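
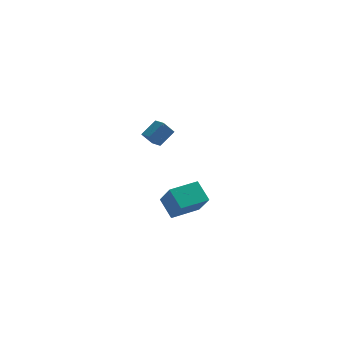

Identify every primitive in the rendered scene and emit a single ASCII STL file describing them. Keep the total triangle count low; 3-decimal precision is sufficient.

solid 
facet normal -0.433 0.660 0.614
outer loop
vertex -0.093 -1.214 -2.829
vertex 1.5 -0.239 -2.754
vertex -0.646 -0.198 -4.311
endloop
endfacet
facet normal -0.852 -0.522 -0.040
outer loop
vertex -0.0 -1.181 -5.226
vertex -0.093 -1.214 -2.829
vertex -0.646 -0.198 -4.311
endloop
endfacet
facet normal -0.433 0.660 0.614
outer loop
vertex -0.646 -0.198 -4.311
vertex 1.5 -0.239 -2.754
vertex 0.948 0.778 -4.236
endloop
endfacet
facet normal -0.294 0.541 -0.788
outer loop
vertex 0.948 0.778 -4.236
vertex -0.0 -1.181 -5.226
vertex -0.646 -0.198 -4.311
endloop
endfacet
facet normal 0.294 -0.541 0.788
outer loop
vertex -0.093 -1.214 -2.829
vertex 2.146 -1.222 -3.669
vertex 1.5 -0.239 -2.754
endloop
endfacet
facet normal -0.852 -0.521 -0.040
outer loop
vertex 0.552 -2.198 -3.744
vertex -0.093 -1.214 -2.829
vertex -0.0 -1.181 -5.226
endloop
endfacet
facet normal 0.294 -0.540 0.788
outer loop
vertex 0.552 -2.198 -3.744
vertex 2.146 -1.222 -3.669
vertex -0.093 -1.214 -2.829
endloop
endfacet
facet normal 0.852 0.522 0.041
outer loop
vertex 1.5 -0.239 -2.754
vertex 2.146 -1.222 -3.669
vertex 0.948 0.778 -4.236
endloop
endfacet
facet normal -0.294 0.541 -0.788
outer loop
vertex 1.593 -0.206 -5.151
vertex -0.0 -1.181 -5.226
vertex 0.948 0.778 -4.236
endloop
endfacet
facet normal 0.852 0.522 0.040
outer loop
vertex 0.948 0.778 -4.236
vertex 2.146 -1.222 -3.669
vertex 1.593 -0.206 -5.151
endloop
endfacet
facet normal 0.433 -0.660 -0.614
outer loop
vertex 1.593 -0.206 -5.151
vertex 0.552 -2.198 -3.744
vertex -0.0 -1.181 -5.226
endloop
endfacet
facet normal 0.433 -0.660 -0.614
outer loop
vertex 2.146 -1.222 -3.669
vertex 0.552 -2.198 -3.744
vertex 1.593 -0.206 -5.151
endloop
endfacet
facet normal -0.510 0.820 -0.259
outer loop
vertex -0.844 -3.025 3.877
vertex -0.267 -2.906 3.119
vertex -1.601 -3.712 3.193
endloop
endfacet
facet normal -0.601 -0.124 0.790
outer loop
vertex -1.153 -4.434 3.421
vertex -0.844 -3.025 3.877
vertex -1.601 -3.712 3.193
endloop
endfacet
facet normal -0.510 0.820 -0.259
outer loop
vertex -1.601 -3.712 3.193
vertex -0.267 -2.906 3.119
vertex -1.024 -3.593 2.435
endloop
endfacet
facet normal -0.616 -0.558 -0.556
outer loop
vertex -1.024 -3.593 2.435
vertex -1.153 -4.434 3.421
vertex -1.601 -3.712 3.193
endloop
endfacet
facet normal 0.616 0.558 0.556
outer loop
vertex -0.844 -3.025 3.877
vertex 0.181 -3.628 3.347
vertex -0.267 -2.906 3.119
endloop
endfacet
facet normal -0.601 -0.124 0.790
outer loop
vertex -0.396 -3.747 4.105
vertex -0.844 -3.025 3.877
vertex -1.153 -4.434 3.421
endloop
endfacet
facet normal 0.616 0.558 0.556
outer loop
vertex -0.396 -3.747 4.105
vertex 0.181 -3.628 3.347
vertex -0.844 -3.025 3.877
endloop
endfacet
facet normal 0.601 0.124 -0.790
outer loop
vertex -0.267 -2.906 3.119
vertex 0.181 -3.628 3.347
vertex -1.024 -3.593 2.435
endloop
endfacet
facet normal -0.616 -0.558 -0.556
outer loop
vertex -0.576 -4.315 2.663
vertex -1.153 -4.434 3.421
vertex -1.024 -3.593 2.435
endloop
endfacet
facet normal 0.601 0.124 -0.790
outer loop
vertex -1.024 -3.593 2.435
vertex 0.181 -3.628 3.347
vertex -0.576 -4.315 2.663
endloop
endfacet
facet normal 0.510 -0.820 0.259
outer loop
vertex -0.576 -4.315 2.663
vertex -0.396 -3.747 4.105
vertex -1.153 -4.434 3.421
endloop
endfacet
facet normal 0.510 -0.820 0.259
outer loop
vertex 0.181 -3.628 3.347
vertex -0.396 -3.747 4.105
vertex -0.576 -4.315 2.663
endloop
endfacet

endsolid


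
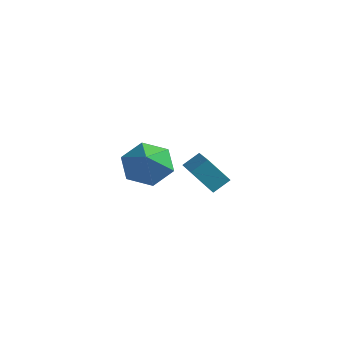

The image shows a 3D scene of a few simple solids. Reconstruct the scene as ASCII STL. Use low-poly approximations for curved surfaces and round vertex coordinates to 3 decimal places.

solid 
facet normal -0.566 0.716 -0.408
outer loop
vertex 1.254 1.251 3.162
vertex 1.635 1.814 3.621
vertex 2.092 1.408 2.275
endloop
endfacet
facet normal -0.464 -0.686 -0.560
outer loop
vertex 3.265 -0.074 3.119
vertex 1.254 1.251 3.162
vertex 2.092 1.408 2.275
endloop
endfacet
facet normal -0.567 0.715 -0.408
outer loop
vertex 2.092 1.408 2.275
vertex 1.635 1.814 3.621
vertex 2.472 1.971 2.734
endloop
endfacet
facet normal 0.681 0.128 -0.721
outer loop
vertex 2.472 1.971 2.734
vertex 3.265 -0.074 3.119
vertex 2.092 1.408 2.275
endloop
endfacet
facet normal -0.681 -0.128 0.722
outer loop
vertex 1.254 1.251 3.162
vertex 2.808 0.332 4.465
vertex 1.635 1.814 3.621
endloop
endfacet
facet normal -0.464 -0.686 -0.560
outer loop
vertex 2.428 -0.231 4.006
vertex 1.254 1.251 3.162
vertex 3.265 -0.074 3.119
endloop
endfacet
facet normal -0.681 -0.129 0.721
outer loop
vertex 2.428 -0.231 4.006
vertex 2.808 0.332 4.465
vertex 1.254 1.251 3.162
endloop
endfacet
facet normal 0.464 0.686 0.560
outer loop
vertex 1.635 1.814 3.621
vertex 2.808 0.332 4.465
vertex 2.472 1.971 2.734
endloop
endfacet
facet normal 0.680 0.128 -0.722
outer loop
vertex 3.646 0.489 3.578
vertex 3.265 -0.074 3.119
vertex 2.472 1.971 2.734
endloop
endfacet
facet normal 0.464 0.686 0.560
outer loop
vertex 2.472 1.971 2.734
vertex 2.808 0.332 4.465
vertex 3.646 0.489 3.578
endloop
endfacet
facet normal 0.567 -0.716 0.408
outer loop
vertex 3.646 0.489 3.578
vertex 2.428 -0.231 4.006
vertex 3.265 -0.074 3.119
endloop
endfacet
facet normal 0.567 -0.716 0.409
outer loop
vertex 2.808 0.332 4.465
vertex 2.428 -0.231 4.006
vertex 3.646 0.489 3.578
endloop
endfacet
facet normal -0.341 0.625 -0.702
outer loop
vertex -0.564 3.773 0.823
vertex -1.577 3.475 1.05
vertex -1.128 4.307 1.573
endloop
endfacet
facet normal 0.849 0.224 0.479
outer loop
vertex -0.564 3.773 0.823
vertex -1.128 4.307 1.573
vertex -1.003 2.425 2.23
endloop
endfacet
facet normal -0.342 0.625 -0.701
outer loop
vertex -1.128 4.307 1.573
vertex -1.577 3.475 1.05
vertex -2.141 4.009 1.801
endloop
endfacet
facet normal 0.112 0.334 0.936
outer loop
vertex -1.128 4.307 1.573
vertex -2.141 4.009 1.801
vertex -1.003 2.425 2.23
endloop
endfacet
facet normal -0.342 0.625 -0.701
outer loop
vertex -2.141 4.009 1.801
vertex -1.577 3.475 1.05
vertex -2.59 3.177 1.278
endloop
endfacet
facet normal -0.571 -0.194 0.798
outer loop
vertex -2.141 4.009 1.801
vertex -2.59 3.177 1.278
vertex -1.003 2.425 2.23
endloop
endfacet
facet normal -0.342 0.625 -0.702
outer loop
vertex -2.59 3.177 1.278
vertex -1.577 3.475 1.05
vertex -2.025 2.643 0.528
endloop
endfacet
facet normal -0.516 -0.832 0.203
outer loop
vertex -2.59 3.177 1.278
vertex -2.025 2.643 0.528
vertex -1.003 2.425 2.23
endloop
endfacet
facet normal -0.342 0.625 -0.702
outer loop
vertex -2.025 2.643 0.528
vertex -1.577 3.475 1.05
vertex -1.012 2.941 0.3
endloop
endfacet
facet normal 0.220 -0.942 -0.253
outer loop
vertex -2.025 2.643 0.528
vertex -1.012 2.941 0.3
vertex -1.003 2.425 2.23
endloop
endfacet
facet normal -0.341 0.625 -0.702
outer loop
vertex -1.012 2.941 0.3
vertex -1.577 3.475 1.05
vertex -0.564 3.773 0.823
endloop
endfacet
facet normal 0.903 -0.414 -0.115
outer loop
vertex -1.012 2.941 0.3
vertex -0.564 3.773 0.823
vertex -1.003 2.425 2.23
endloop
endfacet

endsolid


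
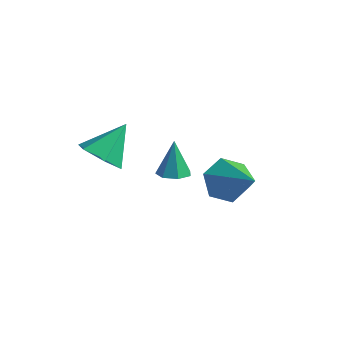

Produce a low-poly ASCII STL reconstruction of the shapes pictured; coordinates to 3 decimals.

solid 
facet normal 0.158 -0.255 -0.954
outer loop
vertex -2.084 1.62 -1.532
vertex -2.426 1.041 -1.434
vertex -2.665 1.645 -1.635
endloop
endfacet
facet normal 0.021 0.992 0.121
outer loop
vertex -2.084 1.62 -1.532
vertex -2.665 1.645 -1.635
vertex -2.674 1.439 0.054
endloop
endfacet
facet normal 0.160 -0.254 -0.954
outer loop
vertex -2.665 1.645 -1.635
vertex -2.426 1.041 -1.434
vertex -3.065 1.214 -1.587
endloop
endfacet
facet normal -0.726 0.683 0.079
outer loop
vertex -2.665 1.645 -1.635
vertex -3.065 1.214 -1.587
vertex -2.674 1.439 0.054
endloop
endfacet
facet normal 0.159 -0.256 -0.953
outer loop
vertex -3.065 1.214 -1.587
vertex -2.426 1.041 -1.434
vertex -2.985 0.653 -1.423
endloop
endfacet
facet normal -0.968 -0.068 0.240
outer loop
vertex -3.065 1.214 -1.587
vertex -2.985 0.653 -1.423
vertex -2.674 1.439 0.054
endloop
endfacet
facet normal 0.159 -0.256 -0.953
outer loop
vertex -2.985 0.653 -1.423
vertex -2.426 1.041 -1.434
vertex -2.483 0.384 -1.267
endloop
endfacet
facet normal -0.525 -0.700 0.483
outer loop
vertex -2.985 0.653 -1.423
vertex -2.483 0.384 -1.267
vertex -2.674 1.439 0.054
endloop
endfacet
facet normal 0.159 -0.256 -0.954
outer loop
vertex -2.483 0.384 -1.267
vertex -2.426 1.041 -1.434
vertex -1.939 0.609 -1.237
endloop
endfacet
facet normal 0.269 -0.733 0.625
outer loop
vertex -2.483 0.384 -1.267
vertex -1.939 0.609 -1.237
vertex -2.674 1.439 0.054
endloop
endfacet
facet normal 0.159 -0.256 -0.954
outer loop
vertex -1.939 0.609 -1.237
vertex -2.426 1.041 -1.434
vertex -1.761 1.16 -1.355
endloop
endfacet
facet normal 0.817 -0.144 0.558
outer loop
vertex -1.939 0.609 -1.237
vertex -1.761 1.16 -1.355
vertex -2.674 1.439 0.054
endloop
endfacet
facet normal 0.159 -0.255 -0.954
outer loop
vertex -1.761 1.16 -1.355
vertex -2.426 1.041 -1.434
vertex -2.084 1.62 -1.532
endloop
endfacet
facet normal 0.706 0.624 0.334
outer loop
vertex -1.761 1.16 -1.355
vertex -2.084 1.62 -1.532
vertex -2.674 1.439 0.054
endloop
endfacet
facet normal -0.188 -0.702 -0.687
outer loop
vertex -2.803 -2.704 1.559
vertex -3.45 -2.127 1.146
vertex -2.533 -2.098 0.865
endloop
endfacet
facet normal 0.928 0.013 0.372
outer loop
vertex -2.803 -2.704 1.559
vertex -2.533 -2.098 0.865
vertex -3.13 -0.933 2.314
endloop
endfacet
facet normal -0.188 -0.702 -0.687
outer loop
vertex -2.533 -2.098 0.865
vertex -3.45 -2.127 1.146
vertex -3.18 -1.521 0.453
endloop
endfacet
facet normal 0.724 0.651 -0.225
outer loop
vertex -2.533 -2.098 0.865
vertex -3.18 -1.521 0.453
vertex -3.13 -0.933 2.314
endloop
endfacet
facet normal -0.188 -0.702 -0.687
outer loop
vertex -3.18 -1.521 0.453
vertex -3.45 -2.127 1.146
vertex -4.097 -1.55 0.734
endloop
endfacet
facet normal -0.121 0.947 -0.296
outer loop
vertex -3.18 -1.521 0.453
vertex -4.097 -1.55 0.734
vertex -3.13 -0.933 2.314
endloop
endfacet
facet normal -0.189 -0.702 -0.687
outer loop
vertex -4.097 -1.55 0.734
vertex -3.45 -2.127 1.146
vertex -4.367 -2.156 1.428
endloop
endfacet
facet normal -0.763 0.604 0.231
outer loop
vertex -4.097 -1.55 0.734
vertex -4.367 -2.156 1.428
vertex -3.13 -0.933 2.314
endloop
endfacet
facet normal -0.189 -0.702 -0.687
outer loop
vertex -4.367 -2.156 1.428
vertex -3.45 -2.127 1.146
vertex -3.72 -2.733 1.84
endloop
endfacet
facet normal -0.559 -0.035 0.829
outer loop
vertex -4.367 -2.156 1.428
vertex -3.72 -2.733 1.84
vertex -3.13 -0.933 2.314
endloop
endfacet
facet normal -0.188 -0.702 -0.687
outer loop
vertex -3.72 -2.733 1.84
vertex -3.45 -2.127 1.146
vertex -2.803 -2.704 1.559
endloop
endfacet
facet normal 0.286 -0.331 0.899
outer loop
vertex -3.72 -2.733 1.84
vertex -2.803 -2.704 1.559
vertex -3.13 -0.933 2.314
endloop
endfacet
facet normal -0.767 0.329 -0.551
outer loop
vertex -0.327 3.043 -2.581
vertex -0.962 2.407 -2.078
vertex -0.805 3.362 -1.726
endloop
endfacet
facet normal 0.702 0.700 0.131
outer loop
vertex -0.327 3.043 -2.581
vertex -0.805 3.362 -1.726
vertex 0.702 1.693 -0.882
endloop
endfacet
facet normal -0.767 0.329 -0.551
outer loop
vertex -0.805 3.362 -1.726
vertex -0.962 2.407 -2.078
vertex -1.44 2.725 -1.223
endloop
endfacet
facet normal 0.125 0.535 0.835
outer loop
vertex -0.805 3.362 -1.726
vertex -1.44 2.725 -1.223
vertex 0.702 1.693 -0.882
endloop
endfacet
facet normal -0.767 0.329 -0.551
outer loop
vertex -1.44 2.725 -1.223
vertex -0.962 2.407 -2.078
vertex -1.597 1.77 -1.575
endloop
endfacet
facet normal -0.285 -0.290 0.914
outer loop
vertex -1.44 2.725 -1.223
vertex -1.597 1.77 -1.575
vertex 0.702 1.693 -0.882
endloop
endfacet
facet normal -0.767 0.329 -0.552
outer loop
vertex -1.597 1.77 -1.575
vertex -0.962 2.407 -2.078
vertex -1.118 1.452 -2.43
endloop
endfacet
facet normal -0.118 -0.951 0.287
outer loop
vertex -1.597 1.77 -1.575
vertex -1.118 1.452 -2.43
vertex 0.702 1.693 -0.882
endloop
endfacet
facet normal -0.767 0.328 -0.551
outer loop
vertex -1.118 1.452 -2.43
vertex -0.962 2.407 -2.078
vertex -0.484 2.088 -2.933
endloop
endfacet
facet normal 0.458 -0.786 -0.416
outer loop
vertex -1.118 1.452 -2.43
vertex -0.484 2.088 -2.933
vertex 0.702 1.693 -0.882
endloop
endfacet
facet normal -0.767 0.329 -0.551
outer loop
vertex -0.484 2.088 -2.933
vertex -0.962 2.407 -2.078
vertex -0.327 3.043 -2.581
endloop
endfacet
facet normal 0.868 0.040 -0.494
outer loop
vertex -0.484 2.088 -2.933
vertex -0.327 3.043 -2.581
vertex 0.702 1.693 -0.882
endloop
endfacet

endsolid


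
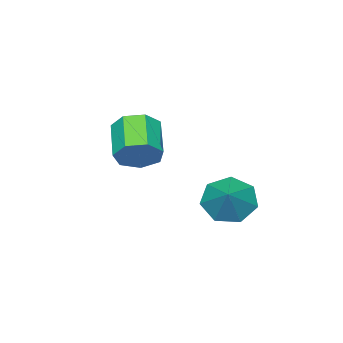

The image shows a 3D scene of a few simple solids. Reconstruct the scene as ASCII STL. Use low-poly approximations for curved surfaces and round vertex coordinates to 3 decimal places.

solid 
facet normal -0.634 -0.461 -0.621
outer loop
vertex 2.539 0.695 0.105
vertex 1.801 0.745 0.822
vertex 2.027 1.427 0.084
endloop
endfacet
facet normal 0.772 0.530 -0.351
outer loop
vertex 2.539 0.695 0.105
vertex 2.027 1.427 0.084
vertex 2.779 1.455 1.778
endloop
endfacet
facet normal -0.635 -0.460 -0.620
outer loop
vertex 2.027 1.427 0.084
vertex 1.801 0.745 0.822
vertex 1.346 1.646 0.619
endloop
endfacet
facet normal 0.222 0.968 -0.114
outer loop
vertex 2.027 1.427 0.084
vertex 1.346 1.646 0.619
vertex 2.779 1.455 1.778
endloop
endfacet
facet normal -0.635 -0.460 -0.621
outer loop
vertex 1.346 1.646 0.619
vertex 1.801 0.745 0.822
vertex 1.007 1.186 1.307
endloop
endfacet
facet normal -0.250 0.857 0.450
outer loop
vertex 1.346 1.646 0.619
vertex 1.007 1.186 1.307
vertex 2.779 1.455 1.778
endloop
endfacet
facet normal -0.635 -0.461 -0.620
outer loop
vertex 1.007 1.186 1.307
vertex 1.801 0.745 0.822
vertex 1.267 0.394 1.63
endloop
endfacet
facet normal -0.286 0.280 0.916
outer loop
vertex 1.007 1.186 1.307
vertex 1.267 0.394 1.63
vertex 2.779 1.455 1.778
endloop
endfacet
facet normal -0.635 -0.461 -0.620
outer loop
vertex 1.267 0.394 1.63
vertex 1.801 0.745 0.822
vertex 1.929 -0.134 1.344
endloop
endfacet
facet normal 0.140 -0.330 0.934
outer loop
vertex 1.267 0.394 1.63
vertex 1.929 -0.134 1.344
vertex 2.779 1.455 1.778
endloop
endfacet
facet normal -0.634 -0.461 -0.621
outer loop
vertex 1.929 -0.134 1.344
vertex 1.801 0.745 0.822
vertex 2.495 0.0 0.666
endloop
endfacet
facet normal 0.707 -0.512 0.489
outer loop
vertex 1.929 -0.134 1.344
vertex 2.495 0.0 0.666
vertex 2.779 1.455 1.778
endloop
endfacet
facet normal -0.634 -0.461 -0.621
outer loop
vertex 2.495 0.0 0.666
vertex 1.801 0.745 0.822
vertex 2.539 0.695 0.105
endloop
endfacet
facet normal 0.988 -0.129 -0.083
outer loop
vertex 2.495 0.0 0.666
vertex 2.539 0.695 0.105
vertex 2.779 1.455 1.778
endloop
endfacet
facet normal 0.640 0.622 -0.452
outer loop
vertex 3.412 -2.586 2.998
vertex 2.828 -2.487 2.307
vertex 2.892 -1.997 3.072
endloop
endfacet
facet normal 0.395 0.238 0.887
outer loop
vertex 3.412 -2.586 2.998
vertex 2.892 -1.997 3.072
vertex 2.357 -3.613 3.743
endloop
endfacet
facet normal 0.395 0.238 0.887
outer loop
vertex 2.357 -3.613 3.743
vertex 2.892 -1.997 3.072
vertex 1.836 -3.024 3.817
endloop
endfacet
facet normal -0.639 -0.622 0.452
outer loop
vertex 2.357 -3.613 3.743
vertex 1.836 -3.024 3.817
vertex 1.772 -3.513 3.053
endloop
endfacet
facet normal 0.639 0.622 -0.452
outer loop
vertex 2.892 -1.997 3.072
vertex 2.828 -2.487 2.307
vertex 2.323 -1.777 2.571
endloop
endfacet
facet normal -0.269 0.731 0.627
outer loop
vertex 2.892 -1.997 3.072
vertex 2.323 -1.777 2.571
vertex 1.836 -3.024 3.817
endloop
endfacet
facet normal -0.268 0.731 0.627
outer loop
vertex 1.836 -3.024 3.817
vertex 2.323 -1.777 2.571
vertex 1.268 -2.803 3.316
endloop
endfacet
facet normal -0.640 -0.622 0.451
outer loop
vertex 1.836 -3.024 3.817
vertex 1.268 -2.803 3.316
vertex 1.772 -3.513 3.053
endloop
endfacet
facet normal 0.639 0.623 -0.452
outer loop
vertex 2.323 -1.777 2.571
vertex 2.828 -2.487 2.307
vertex 2.134 -2.091 1.871
endloop
endfacet
facet normal -0.731 0.675 -0.105
outer loop
vertex 2.323 -1.777 2.571
vertex 2.134 -2.091 1.871
vertex 1.268 -2.803 3.316
endloop
endfacet
facet normal -0.731 0.675 -0.105
outer loop
vertex 1.268 -2.803 3.316
vertex 2.134 -2.091 1.871
vertex 1.079 -3.117 2.616
endloop
endfacet
facet normal -0.640 -0.622 0.452
outer loop
vertex 1.268 -2.803 3.316
vertex 1.079 -3.117 2.616
vertex 1.772 -3.513 3.053
endloop
endfacet
facet normal 0.639 0.623 -0.452
outer loop
vertex 2.134 -2.091 1.871
vertex 2.828 -2.487 2.307
vertex 2.468 -2.703 1.5
endloop
endfacet
facet normal -0.642 0.109 -0.759
outer loop
vertex 2.134 -2.091 1.871
vertex 2.468 -2.703 1.5
vertex 1.079 -3.117 2.616
endloop
endfacet
facet normal -0.642 0.109 -0.759
outer loop
vertex 1.079 -3.117 2.616
vertex 2.468 -2.703 1.5
vertex 1.413 -3.729 2.245
endloop
endfacet
facet normal -0.640 -0.622 0.451
outer loop
vertex 1.079 -3.117 2.616
vertex 1.413 -3.729 2.245
vertex 1.772 -3.513 3.053
endloop
endfacet
facet normal 0.640 0.622 -0.452
outer loop
vertex 2.468 -2.703 1.5
vertex 2.828 -2.487 2.307
vertex 3.072 -3.152 1.737
endloop
endfacet
facet normal -0.070 -0.538 -0.840
outer loop
vertex 2.468 -2.703 1.5
vertex 3.072 -3.152 1.737
vertex 1.413 -3.729 2.245
endloop
endfacet
facet normal -0.070 -0.537 -0.840
outer loop
vertex 1.413 -3.729 2.245
vertex 3.072 -3.152 1.737
vertex 2.017 -4.179 2.482
endloop
endfacet
facet normal -0.640 -0.622 0.451
outer loop
vertex 1.413 -3.729 2.245
vertex 2.017 -4.179 2.482
vertex 1.772 -3.513 3.053
endloop
endfacet
facet normal 0.639 0.622 -0.452
outer loop
vertex 3.072 -3.152 1.737
vertex 2.828 -2.487 2.307
vertex 3.493 -3.1 2.403
endloop
endfacet
facet normal 0.555 -0.780 -0.290
outer loop
vertex 3.072 -3.152 1.737
vertex 3.493 -3.1 2.403
vertex 2.017 -4.179 2.482
endloop
endfacet
facet normal 0.555 -0.780 -0.289
outer loop
vertex 2.017 -4.179 2.482
vertex 3.493 -3.1 2.403
vertex 2.437 -4.127 3.149
endloop
endfacet
facet normal -0.640 -0.622 0.451
outer loop
vertex 2.017 -4.179 2.482
vertex 2.437 -4.127 3.149
vertex 1.772 -3.513 3.053
endloop
endfacet
facet normal 0.639 0.623 -0.451
outer loop
vertex 3.493 -3.1 2.403
vertex 2.828 -2.487 2.307
vertex 3.412 -2.586 2.998
endloop
endfacet
facet normal 0.762 -0.435 0.480
outer loop
vertex 3.493 -3.1 2.403
vertex 3.412 -2.586 2.998
vertex 2.437 -4.127 3.149
endloop
endfacet
facet normal 0.762 -0.435 0.479
outer loop
vertex 2.437 -4.127 3.149
vertex 3.412 -2.586 2.998
vertex 2.357 -3.613 3.743
endloop
endfacet
facet normal -0.639 -0.622 0.452
outer loop
vertex 2.437 -4.127 3.149
vertex 2.357 -3.613 3.743
vertex 1.772 -3.513 3.053
endloop
endfacet

endsolid


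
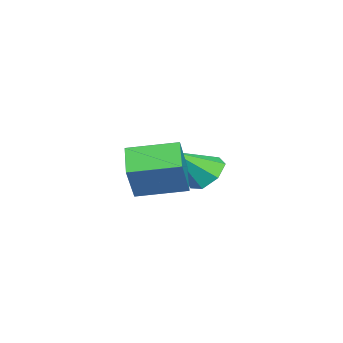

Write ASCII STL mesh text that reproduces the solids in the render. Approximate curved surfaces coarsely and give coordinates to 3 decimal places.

solid 
facet normal -0.327 0.651 -0.685
outer loop
vertex -3.017 -2.51 -3.158
vertex -3.836 -2.461 -2.72
vertex -3.076 -1.941 -2.589
endloop
endfacet
facet normal 0.994 -0.010 0.113
outer loop
vertex -3.017 -2.51 -3.158
vertex -3.076 -1.941 -2.589
vertex -3.224 -3.679 -1.44
endloop
endfacet
facet normal -0.327 0.651 -0.685
outer loop
vertex -3.076 -1.941 -2.589
vertex -3.836 -2.461 -2.72
vertex -3.707 -1.764 -2.119
endloop
endfacet
facet normal 0.617 0.397 0.679
outer loop
vertex -3.076 -1.941 -2.589
vertex -3.707 -1.764 -2.119
vertex -3.224 -3.679 -1.44
endloop
endfacet
facet normal -0.326 0.651 -0.685
outer loop
vertex -3.707 -1.764 -2.119
vertex -3.836 -2.461 -2.72
vertex -4.435 -2.111 -2.102
endloop
endfacet
facet normal -0.123 0.304 0.945
outer loop
vertex -3.707 -1.764 -2.119
vertex -4.435 -2.111 -2.102
vertex -3.224 -3.679 -1.44
endloop
endfacet
facet normal -0.326 0.651 -0.685
outer loop
vertex -4.435 -2.111 -2.102
vertex -3.836 -2.461 -2.72
vertex -4.712 -2.722 -2.551
endloop
endfacet
facet normal -0.670 -0.218 0.710
outer loop
vertex -4.435 -2.111 -2.102
vertex -4.712 -2.722 -2.551
vertex -3.224 -3.679 -1.44
endloop
endfacet
facet normal -0.326 0.651 -0.686
outer loop
vertex -4.712 -2.722 -2.551
vertex -3.836 -2.461 -2.72
vertex -4.329 -3.137 -3.127
endloop
endfacet
facet normal -0.612 -0.776 0.152
outer loop
vertex -4.712 -2.722 -2.551
vertex -4.329 -3.137 -3.127
vertex -3.224 -3.679 -1.44
endloop
endfacet
facet normal -0.328 0.651 -0.685
outer loop
vertex -4.329 -3.137 -3.127
vertex -3.836 -2.461 -2.72
vertex -3.574 -3.042 -3.398
endloop
endfacet
facet normal 0.008 -0.950 -0.311
outer loop
vertex -4.329 -3.137 -3.127
vertex -3.574 -3.042 -3.398
vertex -3.224 -3.679 -1.44
endloop
endfacet
facet normal -0.327 0.651 -0.685
outer loop
vertex -3.574 -3.042 -3.398
vertex -3.836 -2.461 -2.72
vertex -3.017 -2.51 -3.158
endloop
endfacet
facet normal 0.723 -0.609 -0.327
outer loop
vertex -3.574 -3.042 -3.398
vertex -3.017 -2.51 -3.158
vertex -3.224 -3.679 -1.44
endloop
endfacet
facet normal -0.855 -0.204 0.477
outer loop
vertex 0.05 -4.742 -0.066
vertex -0.232 -2.857 0.235
vertex -0.812 -4.632 -1.562
endloop
endfacet
facet normal 0.147 -0.977 -0.156
outer loop
vertex 0.392 -4.343 -2.235
vertex 0.05 -4.742 -0.066
vertex -0.812 -4.632 -1.562
endloop
endfacet
facet normal -0.854 -0.205 0.478
outer loop
vertex -0.812 -4.632 -1.562
vertex -0.232 -2.857 0.235
vertex -1.095 -2.747 -1.26
endloop
endfacet
facet normal -0.499 0.064 -0.865
outer loop
vertex -1.095 -2.747 -1.26
vertex 0.392 -4.343 -2.235
vertex -0.812 -4.632 -1.562
endloop
endfacet
facet normal 0.499 -0.063 0.865
outer loop
vertex 0.05 -4.742 -0.066
vertex 0.972 -2.568 -0.438
vertex -0.232 -2.857 0.235
endloop
endfacet
facet normal 0.147 -0.977 -0.157
outer loop
vertex 1.255 -4.453 -0.74
vertex 0.05 -4.742 -0.066
vertex 0.392 -4.343 -2.235
endloop
endfacet
facet normal 0.499 -0.064 0.864
outer loop
vertex 1.255 -4.453 -0.74
vertex 0.972 -2.568 -0.438
vertex 0.05 -4.742 -0.066
endloop
endfacet
facet normal -0.147 0.977 0.157
outer loop
vertex -0.232 -2.857 0.235
vertex 0.972 -2.568 -0.438
vertex -1.095 -2.747 -1.26
endloop
endfacet
facet normal -0.499 0.063 -0.864
outer loop
vertex 0.11 -2.458 -1.934
vertex 0.392 -4.343 -2.235
vertex -1.095 -2.747 -1.26
endloop
endfacet
facet normal -0.147 0.977 0.156
outer loop
vertex -1.095 -2.747 -1.26
vertex 0.972 -2.568 -0.438
vertex 0.11 -2.458 -1.934
endloop
endfacet
facet normal 0.854 0.204 -0.478
outer loop
vertex 0.11 -2.458 -1.934
vertex 1.255 -4.453 -0.74
vertex 0.392 -4.343 -2.235
endloop
endfacet
facet normal 0.855 0.205 -0.477
outer loop
vertex 0.972 -2.568 -0.438
vertex 1.255 -4.453 -0.74
vertex 0.11 -2.458 -1.934
endloop
endfacet

endsolid


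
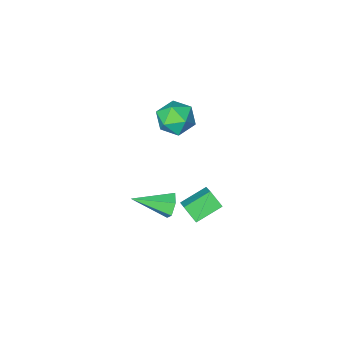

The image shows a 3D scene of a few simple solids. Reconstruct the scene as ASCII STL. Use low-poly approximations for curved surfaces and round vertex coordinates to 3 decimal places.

solid 
facet normal -0.832 0.458 -0.313
outer loop
vertex -0.857 -1.322 -3.523
vertex -1.23 -1.55 -2.865
vertex -0.845 -0.861 -2.881
endloop
endfacet
facet normal 0.782 0.500 -0.373
outer loop
vertex -0.857 -1.322 -3.523
vertex -0.845 -0.861 -2.881
vertex 0.55 -2.53 -2.195
endloop
endfacet
facet normal -0.832 0.458 -0.314
outer loop
vertex -0.845 -0.861 -2.881
vertex -1.23 -1.55 -2.865
vertex -1.218 -1.089 -2.224
endloop
endfacet
facet normal 0.530 0.661 0.531
outer loop
vertex -0.845 -0.861 -2.881
vertex -1.218 -1.089 -2.224
vertex 0.55 -2.53 -2.195
endloop
endfacet
facet normal -0.832 0.457 -0.313
outer loop
vertex -1.218 -1.089 -2.224
vertex -1.23 -1.55 -2.865
vertex -1.603 -1.778 -2.207
endloop
endfacet
facet normal 0.003 0.023 1.000
outer loop
vertex -1.218 -1.089 -2.224
vertex -1.603 -1.778 -2.207
vertex 0.55 -2.53 -2.195
endloop
endfacet
facet normal -0.832 0.458 -0.313
outer loop
vertex -1.603 -1.778 -2.207
vertex -1.23 -1.55 -2.865
vertex -1.616 -2.239 -2.848
endloop
endfacet
facet normal -0.275 -0.778 0.565
outer loop
vertex -1.603 -1.778 -2.207
vertex -1.616 -2.239 -2.848
vertex 0.55 -2.53 -2.195
endloop
endfacet
facet normal -0.832 0.458 -0.313
outer loop
vertex -1.616 -2.239 -2.848
vertex -1.23 -1.55 -2.865
vertex -1.243 -2.011 -3.506
endloop
endfacet
facet normal -0.024 -0.940 -0.339
outer loop
vertex -1.616 -2.239 -2.848
vertex -1.243 -2.011 -3.506
vertex 0.55 -2.53 -2.195
endloop
endfacet
facet normal -0.832 0.458 -0.313
outer loop
vertex -1.243 -2.011 -3.506
vertex -1.23 -1.55 -2.865
vertex -0.857 -1.322 -3.523
endloop
endfacet
facet normal 0.504 -0.302 -0.809
outer loop
vertex -1.243 -2.011 -3.506
vertex -0.857 -1.322 -3.523
vertex 0.55 -2.53 -2.195
endloop
endfacet
facet normal -0.924 0.056 0.378
outer loop
vertex -2.966 -0.595 -1.722
vertex -3.245 0.133 -2.511
vertex -3.352 -1.603 -2.516
endloop
endfacet
facet normal 0.252 -0.657 0.711
outer loop
vertex -1.855 -1.693 -3.129
vertex -2.966 -0.595 -1.722
vertex -3.352 -1.603 -2.516
endloop
endfacet
facet normal -0.924 0.056 0.378
outer loop
vertex -3.352 -1.603 -2.516
vertex -3.245 0.133 -2.511
vertex -3.631 -0.875 -3.305
endloop
endfacet
facet normal -0.288 -0.752 -0.592
outer loop
vertex -3.631 -0.875 -3.305
vertex -1.855 -1.693 -3.129
vertex -3.352 -1.603 -2.516
endloop
endfacet
facet normal 0.288 0.752 0.592
outer loop
vertex -2.966 -0.595 -1.722
vertex -1.748 0.043 -3.124
vertex -3.245 0.133 -2.511
endloop
endfacet
facet normal 0.252 -0.657 0.711
outer loop
vertex -1.469 -0.685 -2.335
vertex -2.966 -0.595 -1.722
vertex -1.855 -1.693 -3.129
endloop
endfacet
facet normal 0.288 0.752 0.592
outer loop
vertex -1.469 -0.685 -2.335
vertex -1.748 0.043 -3.124
vertex -2.966 -0.595 -1.722
endloop
endfacet
facet normal -0.252 0.657 -0.711
outer loop
vertex -3.245 0.133 -2.511
vertex -1.748 0.043 -3.124
vertex -3.631 -0.875 -3.305
endloop
endfacet
facet normal -0.288 -0.752 -0.592
outer loop
vertex -2.134 -0.965 -3.918
vertex -1.855 -1.693 -3.129
vertex -3.631 -0.875 -3.305
endloop
endfacet
facet normal -0.252 0.657 -0.711
outer loop
vertex -3.631 -0.875 -3.305
vertex -1.748 0.043 -3.124
vertex -2.134 -0.965 -3.918
endloop
endfacet
facet normal 0.924 -0.056 -0.378
outer loop
vertex -2.134 -0.965 -3.918
vertex -1.469 -0.685 -2.335
vertex -1.855 -1.693 -3.129
endloop
endfacet
facet normal 0.924 -0.056 -0.378
outer loop
vertex -1.748 0.043 -3.124
vertex -1.469 -0.685 -2.335
vertex -2.134 -0.965 -3.918
endloop
endfacet
facet normal -0.363 -0.274 0.890
outer loop
vertex -2.798 -2.206 4.112
vertex -2.339 -3.203 3.992
vertex -1.771 -2.388 4.475
endloop
endfacet
facet normal -0.233 0.427 0.874
outer loop
vertex -2.798 -2.206 4.112
vertex -1.771 -2.388 4.475
vertex -2.013 -1.447 3.95
endloop
endfacet
facet normal -0.616 0.710 0.342
outer loop
vertex -2.798 -2.206 4.112
vertex -2.013 -1.447 3.95
vertex -2.73 -1.68 3.144
endloop
endfacet
facet normal -0.983 0.184 0.031
outer loop
vertex -2.798 -2.206 4.112
vertex -2.73 -1.68 3.144
vertex -2.932 -2.765 3.17
endloop
endfacet
facet normal -0.826 -0.425 0.370
outer loop
vertex -2.798 -2.206 4.112
vertex -2.932 -2.765 3.17
vertex -2.339 -3.203 3.992
endloop
endfacet
facet normal 0.458 0.520 0.721
outer loop
vertex -2.013 -1.447 3.95
vertex -1.771 -2.388 4.475
vertex -1.068 -1.975 3.73
endloop
endfacet
facet normal 0.248 -0.616 0.748
outer loop
vertex -1.771 -2.388 4.475
vertex -2.339 -3.203 3.992
vertex -1.27 -3.06 3.756
endloop
endfacet
facet normal -0.502 -0.859 -0.095
outer loop
vertex -2.339 -3.203 3.992
vertex -2.932 -2.765 3.17
vertex -1.987 -3.293 2.95
endloop
endfacet
facet normal -0.755 0.125 -0.643
outer loop
vertex -2.932 -2.765 3.17
vertex -2.73 -1.68 3.144
vertex -2.229 -2.352 2.425
endloop
endfacet
facet normal -0.161 0.977 -0.139
outer loop
vertex -2.73 -1.68 3.144
vertex -2.013 -1.447 3.95
vertex -1.661 -1.537 2.908
endloop
endfacet
facet normal 0.983 -0.184 -0.031
outer loop
vertex -1.202 -2.534 2.788
vertex -1.068 -1.975 3.73
vertex -1.27 -3.06 3.756
endloop
endfacet
facet normal 0.616 -0.710 -0.342
outer loop
vertex -1.202 -2.534 2.788
vertex -1.27 -3.06 3.756
vertex -1.987 -3.293 2.95
endloop
endfacet
facet normal 0.233 -0.427 -0.874
outer loop
vertex -1.202 -2.534 2.788
vertex -1.987 -3.293 2.95
vertex -2.229 -2.352 2.425
endloop
endfacet
facet normal 0.363 0.274 -0.890
outer loop
vertex -1.202 -2.534 2.788
vertex -2.229 -2.352 2.425
vertex -1.661 -1.537 2.908
endloop
endfacet
facet normal 0.826 0.425 -0.370
outer loop
vertex -1.202 -2.534 2.788
vertex -1.661 -1.537 2.908
vertex -1.068 -1.975 3.73
endloop
endfacet
facet normal 0.755 -0.125 0.643
outer loop
vertex -1.27 -3.06 3.756
vertex -1.068 -1.975 3.73
vertex -1.771 -2.388 4.475
endloop
endfacet
facet normal 0.161 -0.977 0.139
outer loop
vertex -1.987 -3.293 2.95
vertex -1.27 -3.06 3.756
vertex -2.339 -3.203 3.992
endloop
endfacet
facet normal -0.458 -0.520 -0.721
outer loop
vertex -2.229 -2.352 2.425
vertex -1.987 -3.293 2.95
vertex -2.932 -2.765 3.17
endloop
endfacet
facet normal -0.248 0.616 -0.748
outer loop
vertex -1.661 -1.537 2.908
vertex -2.229 -2.352 2.425
vertex -2.73 -1.68 3.144
endloop
endfacet
facet normal 0.502 0.859 0.095
outer loop
vertex -1.068 -1.975 3.73
vertex -1.661 -1.537 2.908
vertex -2.013 -1.447 3.95
endloop
endfacet

endsolid


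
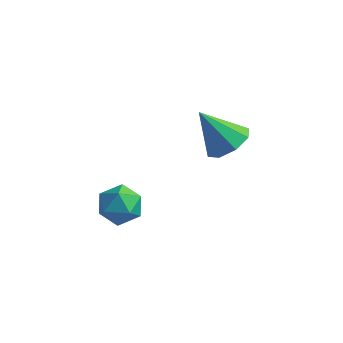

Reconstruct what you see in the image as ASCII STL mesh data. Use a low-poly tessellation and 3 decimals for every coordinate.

solid 
facet normal 0.217 0.403 0.889
outer loop
vertex -2.574 -2.655 1.249
vertex -2.325 -3.348 1.502
vertex -1.828 -2.858 1.159
endloop
endfacet
facet normal 0.285 0.884 0.369
outer loop
vertex -2.574 -2.655 1.249
vertex -1.828 -2.858 1.159
vertex -2.205 -2.496 0.583
endloop
endfacet
facet normal -0.343 0.939 0.034
outer loop
vertex -2.574 -2.655 1.249
vertex -2.205 -2.496 0.583
vertex -2.936 -2.763 0.569
endloop
endfacet
facet normal -0.800 0.489 0.348
outer loop
vertex -2.574 -2.655 1.249
vertex -2.936 -2.763 0.569
vertex -3.01 -3.289 1.137
endloop
endfacet
facet normal -0.454 0.157 0.877
outer loop
vertex -2.574 -2.655 1.249
vertex -3.01 -3.289 1.137
vertex -2.325 -3.348 1.502
endloop
endfacet
facet normal 0.764 0.637 -0.100
outer loop
vertex -2.205 -2.496 0.583
vertex -1.828 -2.858 1.159
vertex -1.73 -3.091 0.423
endloop
endfacet
facet normal 0.654 -0.144 0.743
outer loop
vertex -1.828 -2.858 1.159
vertex -2.325 -3.348 1.502
vertex -1.804 -3.617 0.991
endloop
endfacet
facet normal -0.432 -0.539 0.723
outer loop
vertex -2.325 -3.348 1.502
vertex -3.01 -3.289 1.137
vertex -2.535 -3.884 0.977
endloop
endfacet
facet normal -0.991 -0.002 -0.131
outer loop
vertex -3.01 -3.289 1.137
vertex -2.936 -2.763 0.569
vertex -2.912 -3.522 0.401
endloop
endfacet
facet normal -0.253 0.726 -0.640
outer loop
vertex -2.936 -2.763 0.569
vertex -2.205 -2.496 0.583
vertex -2.415 -3.032 0.058
endloop
endfacet
facet normal 0.800 -0.489 -0.348
outer loop
vertex -2.166 -3.725 0.311
vertex -1.73 -3.091 0.423
vertex -1.804 -3.617 0.991
endloop
endfacet
facet normal 0.343 -0.939 -0.034
outer loop
vertex -2.166 -3.725 0.311
vertex -1.804 -3.617 0.991
vertex -2.535 -3.884 0.977
endloop
endfacet
facet normal -0.285 -0.884 -0.369
outer loop
vertex -2.166 -3.725 0.311
vertex -2.535 -3.884 0.977
vertex -2.912 -3.522 0.401
endloop
endfacet
facet normal -0.217 -0.403 -0.889
outer loop
vertex -2.166 -3.725 0.311
vertex -2.912 -3.522 0.401
vertex -2.415 -3.032 0.058
endloop
endfacet
facet normal 0.454 -0.157 -0.877
outer loop
vertex -2.166 -3.725 0.311
vertex -2.415 -3.032 0.058
vertex -1.73 -3.091 0.423
endloop
endfacet
facet normal 0.991 0.002 0.131
outer loop
vertex -1.804 -3.617 0.991
vertex -1.73 -3.091 0.423
vertex -1.828 -2.858 1.159
endloop
endfacet
facet normal 0.253 -0.726 0.640
outer loop
vertex -2.535 -3.884 0.977
vertex -1.804 -3.617 0.991
vertex -2.325 -3.348 1.502
endloop
endfacet
facet normal -0.764 -0.637 0.100
outer loop
vertex -2.912 -3.522 0.401
vertex -2.535 -3.884 0.977
vertex -3.01 -3.289 1.137
endloop
endfacet
facet normal -0.654 0.144 -0.743
outer loop
vertex -2.415 -3.032 0.058
vertex -2.912 -3.522 0.401
vertex -2.936 -2.763 0.569
endloop
endfacet
facet normal 0.432 0.539 -0.723
outer loop
vertex -1.73 -3.091 0.423
vertex -2.415 -3.032 0.058
vertex -2.205 -2.496 0.583
endloop
endfacet
facet normal 0.593 0.109 -0.798
outer loop
vertex 0.154 0.44 2.152
vertex -0.501 0.406 1.66
vertex -0.095 1.006 2.044
endloop
endfacet
facet normal 0.375 0.330 0.866
outer loop
vertex 0.154 0.44 2.152
vertex -0.095 1.006 2.044
vertex -1.439 0.234 2.92
endloop
endfacet
facet normal 0.593 0.109 -0.798
outer loop
vertex -0.095 1.006 2.044
vertex -0.501 0.406 1.66
vertex -0.582 1.22 1.711
endloop
endfacet
facet normal -0.063 0.795 0.603
outer loop
vertex -0.095 1.006 2.044
vertex -0.582 1.22 1.711
vertex -1.439 0.234 2.92
endloop
endfacet
facet normal 0.594 0.109 -0.797
outer loop
vertex -0.582 1.22 1.711
vertex -0.501 0.406 1.66
vertex -1.021 0.958 1.348
endloop
endfacet
facet normal -0.614 0.766 0.190
outer loop
vertex -0.582 1.22 1.711
vertex -1.021 0.958 1.348
vertex -1.439 0.234 2.92
endloop
endfacet
facet normal 0.593 0.108 -0.798
outer loop
vertex -1.021 0.958 1.348
vertex -0.501 0.406 1.66
vertex -1.156 0.372 1.168
endloop
endfacet
facet normal -0.956 0.261 -0.134
outer loop
vertex -1.021 0.958 1.348
vertex -1.156 0.372 1.168
vertex -1.439 0.234 2.92
endloop
endfacet
facet normal 0.593 0.109 -0.798
outer loop
vertex -1.156 0.372 1.168
vertex -0.501 0.406 1.66
vertex -0.907 -0.194 1.276
endloop
endfacet
facet normal -0.888 -0.424 -0.177
outer loop
vertex -1.156 0.372 1.168
vertex -0.907 -0.194 1.276
vertex -1.439 0.234 2.92
endloop
endfacet
facet normal 0.593 0.109 -0.798
outer loop
vertex -0.907 -0.194 1.276
vertex -0.501 0.406 1.66
vertex -0.42 -0.408 1.609
endloop
endfacet
facet normal -0.450 -0.889 0.086
outer loop
vertex -0.907 -0.194 1.276
vertex -0.42 -0.408 1.609
vertex -1.439 0.234 2.92
endloop
endfacet
facet normal 0.594 0.109 -0.797
outer loop
vertex -0.42 -0.408 1.609
vertex -0.501 0.406 1.66
vertex 0.019 -0.146 1.972
endloop
endfacet
facet normal 0.101 -0.860 0.499
outer loop
vertex -0.42 -0.408 1.609
vertex 0.019 -0.146 1.972
vertex -1.439 0.234 2.92
endloop
endfacet
facet normal 0.593 0.108 -0.798
outer loop
vertex 0.019 -0.146 1.972
vertex -0.501 0.406 1.66
vertex 0.154 0.44 2.152
endloop
endfacet
facet normal 0.443 -0.355 0.823
outer loop
vertex 0.019 -0.146 1.972
vertex 0.154 0.44 2.152
vertex -1.439 0.234 2.92
endloop
endfacet

endsolid


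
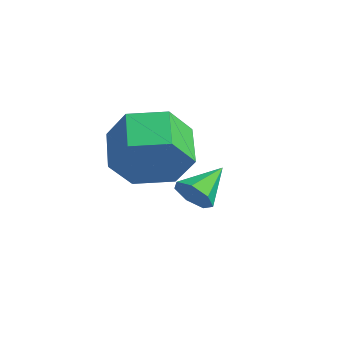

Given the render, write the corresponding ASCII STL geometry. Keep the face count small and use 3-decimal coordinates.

solid 
facet normal 0.790 -0.426 -0.441
outer loop
vertex 1.235 1.064 3.278
vertex 0.639 0.854 2.414
vertex 1.176 1.778 2.482
endloop
endfacet
facet normal 0.611 0.611 0.503
outer loop
vertex 1.235 1.064 3.278
vertex 1.176 1.778 2.482
vertex 0.177 1.635 3.869
endloop
endfacet
facet normal 0.611 0.611 0.503
outer loop
vertex 0.177 1.635 3.869
vertex 1.176 1.778 2.482
vertex 0.118 2.349 3.074
endloop
endfacet
facet normal -0.789 0.427 0.442
outer loop
vertex 0.177 1.635 3.869
vertex 0.118 2.349 3.074
vertex -0.419 1.426 3.006
endloop
endfacet
facet normal 0.789 -0.426 -0.442
outer loop
vertex 1.176 1.778 2.482
vertex 0.639 0.854 2.414
vertex 0.579 1.568 1.619
endloop
endfacet
facet normal 0.257 0.883 -0.393
outer loop
vertex 1.176 1.778 2.482
vertex 0.579 1.568 1.619
vertex 0.118 2.349 3.074
endloop
endfacet
facet normal 0.257 0.883 -0.393
outer loop
vertex 0.118 2.349 3.074
vertex 0.579 1.568 1.619
vertex -0.478 2.139 2.211
endloop
endfacet
facet normal -0.789 0.427 0.441
outer loop
vertex 0.118 2.349 3.074
vertex -0.478 2.139 2.211
vertex -0.419 1.426 3.006
endloop
endfacet
facet normal 0.789 -0.426 -0.442
outer loop
vertex 0.579 1.568 1.619
vertex 0.639 0.854 2.414
vertex 0.043 0.645 1.551
endloop
endfacet
facet normal -0.354 0.272 -0.895
outer loop
vertex 0.579 1.568 1.619
vertex 0.043 0.645 1.551
vertex -0.478 2.139 2.211
endloop
endfacet
facet normal -0.353 0.272 -0.895
outer loop
vertex -0.478 2.139 2.211
vertex 0.043 0.645 1.551
vertex -1.015 1.216 2.142
endloop
endfacet
facet normal -0.790 0.426 0.441
outer loop
vertex -0.478 2.139 2.211
vertex -1.015 1.216 2.142
vertex -0.419 1.426 3.006
endloop
endfacet
facet normal 0.789 -0.427 -0.442
outer loop
vertex 0.043 0.645 1.551
vertex 0.639 0.854 2.414
vertex 0.102 -0.069 2.346
endloop
endfacet
facet normal -0.611 -0.611 -0.503
outer loop
vertex 0.043 0.645 1.551
vertex 0.102 -0.069 2.346
vertex -1.015 1.216 2.142
endloop
endfacet
facet normal -0.611 -0.611 -0.503
outer loop
vertex -1.015 1.216 2.142
vertex 0.102 -0.069 2.346
vertex -0.956 0.502 2.938
endloop
endfacet
facet normal -0.790 0.426 0.441
outer loop
vertex -1.015 1.216 2.142
vertex -0.956 0.502 2.938
vertex -0.419 1.426 3.006
endloop
endfacet
facet normal 0.789 -0.427 -0.441
outer loop
vertex 0.102 -0.069 2.346
vertex 0.639 0.854 2.414
vertex 0.698 0.141 3.209
endloop
endfacet
facet normal -0.257 -0.883 0.392
outer loop
vertex 0.102 -0.069 2.346
vertex 0.698 0.141 3.209
vertex -0.956 0.502 2.938
endloop
endfacet
facet normal -0.257 -0.883 0.393
outer loop
vertex -0.956 0.502 2.938
vertex 0.698 0.141 3.209
vertex -0.359 0.712 3.801
endloop
endfacet
facet normal -0.789 0.426 0.442
outer loop
vertex -0.956 0.502 2.938
vertex -0.359 0.712 3.801
vertex -0.419 1.426 3.006
endloop
endfacet
facet normal 0.790 -0.426 -0.441
outer loop
vertex 0.698 0.141 3.209
vertex 0.639 0.854 2.414
vertex 1.235 1.064 3.278
endloop
endfacet
facet normal 0.354 -0.273 0.895
outer loop
vertex 0.698 0.141 3.209
vertex 1.235 1.064 3.278
vertex -0.359 0.712 3.801
endloop
endfacet
facet normal 0.354 -0.271 0.895
outer loop
vertex -0.359 0.712 3.801
vertex 1.235 1.064 3.278
vertex 0.177 1.635 3.869
endloop
endfacet
facet normal -0.789 0.426 0.442
outer loop
vertex -0.359 0.712 3.801
vertex 0.177 1.635 3.869
vertex -0.419 1.426 3.006
endloop
endfacet
facet normal 0.226 -0.846 -0.483
outer loop
vertex -0.3 3.259 -0.08
vertex -0.784 2.961 0.215
vertex -0.791 3.277 -0.341
endloop
endfacet
facet normal 0.285 0.830 -0.479
outer loop
vertex -0.3 3.259 -0.08
vertex -0.791 3.277 -0.341
vertex -1.076 4.059 0.845
endloop
endfacet
facet normal 0.227 -0.846 -0.483
outer loop
vertex -0.791 3.277 -0.341
vertex -0.784 2.961 0.215
vertex -1.275 3.057 -0.183
endloop
endfacet
facet normal -0.487 0.671 -0.559
outer loop
vertex -0.791 3.277 -0.341
vertex -1.275 3.057 -0.183
vertex -1.076 4.059 0.845
endloop
endfacet
facet normal 0.226 -0.846 -0.483
outer loop
vertex -1.275 3.057 -0.183
vertex -0.784 2.961 0.215
vertex -1.39 2.765 0.275
endloop
endfacet
facet normal -0.961 0.265 -0.072
outer loop
vertex -1.275 3.057 -0.183
vertex -1.39 2.765 0.275
vertex -1.076 4.059 0.845
endloop
endfacet
facet normal 0.225 -0.845 -0.485
outer loop
vertex -1.39 2.765 0.275
vertex -0.784 2.961 0.215
vertex -1.048 2.619 0.688
endloop
endfacet
facet normal -0.782 -0.083 0.618
outer loop
vertex -1.39 2.765 0.275
vertex -1.048 2.619 0.688
vertex -1.076 4.059 0.845
endloop
endfacet
facet normal 0.225 -0.845 -0.485
outer loop
vertex -1.048 2.619 0.688
vertex -0.784 2.961 0.215
vertex -0.507 2.731 0.744
endloop
endfacet
facet normal -0.080 -0.110 0.991
outer loop
vertex -1.048 2.619 0.688
vertex -0.507 2.731 0.744
vertex -1.076 4.059 0.845
endloop
endfacet
facet normal 0.226 -0.845 -0.485
outer loop
vertex -0.507 2.731 0.744
vertex -0.784 2.961 0.215
vertex -0.174 3.016 0.403
endloop
endfacet
facet normal 0.610 0.203 0.766
outer loop
vertex -0.507 2.731 0.744
vertex -0.174 3.016 0.403
vertex -1.076 4.059 0.845
endloop
endfacet
facet normal 0.225 -0.845 -0.484
outer loop
vertex -0.174 3.016 0.403
vertex -0.784 2.961 0.215
vertex -0.3 3.259 -0.08
endloop
endfacet
facet normal 0.775 0.623 0.111
outer loop
vertex -0.174 3.016 0.403
vertex -0.3 3.259 -0.08
vertex -1.076 4.059 0.845
endloop
endfacet

endsolid


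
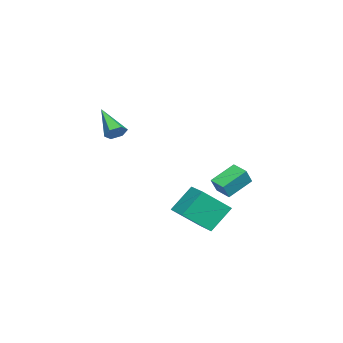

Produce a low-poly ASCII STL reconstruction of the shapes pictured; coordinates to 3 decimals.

solid 
facet normal -0.817 -0.569 -0.098
outer loop
vertex 0.853 0.143 -2.991
vertex 0.072 1.031 -1.634
vertex 0.084 1.473 -4.303
endloop
endfacet
facet normal 0.434 -0.493 -0.754
outer loop
vertex 1.228 2.269 -4.166
vertex 0.853 0.143 -2.991
vertex 0.084 1.473 -4.303
endloop
endfacet
facet normal -0.817 -0.568 -0.098
outer loop
vertex 0.084 1.473 -4.303
vertex 0.072 1.031 -1.634
vertex -0.696 2.361 -2.946
endloop
endfacet
facet normal -0.380 0.658 -0.649
outer loop
vertex -0.696 2.361 -2.946
vertex 1.228 2.269 -4.166
vertex 0.084 1.473 -4.303
endloop
endfacet
facet normal 0.380 -0.658 0.650
outer loop
vertex 0.853 0.143 -2.991
vertex 1.216 1.827 -1.497
vertex 0.072 1.031 -1.634
endloop
endfacet
facet normal 0.434 -0.493 -0.754
outer loop
vertex 1.996 0.939 -2.854
vertex 0.853 0.143 -2.991
vertex 1.228 2.269 -4.166
endloop
endfacet
facet normal 0.381 -0.658 0.650
outer loop
vertex 1.996 0.939 -2.854
vertex 1.216 1.827 -1.497
vertex 0.853 0.143 -2.991
endloop
endfacet
facet normal -0.434 0.493 0.754
outer loop
vertex 0.072 1.031 -1.634
vertex 1.216 1.827 -1.497
vertex -0.696 2.361 -2.946
endloop
endfacet
facet normal -0.380 0.658 -0.650
outer loop
vertex 0.447 3.157 -2.809
vertex 1.228 2.269 -4.166
vertex -0.696 2.361 -2.946
endloop
endfacet
facet normal -0.434 0.493 0.754
outer loop
vertex -0.696 2.361 -2.946
vertex 1.216 1.827 -1.497
vertex 0.447 3.157 -2.809
endloop
endfacet
facet normal 0.817 0.568 0.098
outer loop
vertex 0.447 3.157 -2.809
vertex 1.996 0.939 -2.854
vertex 1.228 2.269 -4.166
endloop
endfacet
facet normal 0.817 0.569 0.098
outer loop
vertex 1.216 1.827 -1.497
vertex 1.996 0.939 -2.854
vertex 0.447 3.157 -2.809
endloop
endfacet
facet normal -0.612 -0.764 0.205
outer loop
vertex -1.079 1.791 -1.55
vertex -2.049 2.794 -0.708
vertex -1.631 1.997 -2.431
endloop
endfacet
facet normal 0.595 -0.615 -0.517
outer loop
vertex -1.031 2.746 -2.632
vertex -1.079 1.791 -1.55
vertex -1.631 1.997 -2.431
endloop
endfacet
facet normal -0.613 -0.763 0.204
outer loop
vertex -1.631 1.997 -2.431
vertex -2.049 2.794 -0.708
vertex -2.601 3.001 -1.589
endloop
endfacet
facet normal -0.521 0.194 -0.831
outer loop
vertex -2.601 3.001 -1.589
vertex -1.031 2.746 -2.632
vertex -1.631 1.997 -2.431
endloop
endfacet
facet normal 0.521 -0.194 0.831
outer loop
vertex -1.079 1.791 -1.55
vertex -1.449 3.543 -0.909
vertex -2.049 2.794 -0.708
endloop
endfacet
facet normal 0.594 -0.616 -0.517
outer loop
vertex -0.479 2.539 -1.751
vertex -1.079 1.791 -1.55
vertex -1.031 2.746 -2.632
endloop
endfacet
facet normal 0.521 -0.194 0.831
outer loop
vertex -0.479 2.539 -1.751
vertex -1.449 3.543 -0.909
vertex -1.079 1.791 -1.55
endloop
endfacet
facet normal -0.595 0.615 0.517
outer loop
vertex -2.049 2.794 -0.708
vertex -1.449 3.543 -0.909
vertex -2.601 3.001 -1.589
endloop
endfacet
facet normal -0.521 0.194 -0.831
outer loop
vertex -2.001 3.749 -1.79
vertex -1.031 2.746 -2.632
vertex -2.601 3.001 -1.589
endloop
endfacet
facet normal -0.595 0.616 0.517
outer loop
vertex -2.601 3.001 -1.589
vertex -1.449 3.543 -0.909
vertex -2.001 3.749 -1.79
endloop
endfacet
facet normal 0.612 0.764 -0.204
outer loop
vertex -2.001 3.749 -1.79
vertex -0.479 2.539 -1.751
vertex -1.031 2.746 -2.632
endloop
endfacet
facet normal 0.612 0.764 -0.205
outer loop
vertex -1.449 3.543 -0.909
vertex -0.479 2.539 -1.751
vertex -2.001 3.749 -1.79
endloop
endfacet
facet normal 0.601 0.532 -0.596
outer loop
vertex 3.772 -2.217 3.19
vertex 3.287 -2.02 2.877
vertex 3.487 -1.705 3.36
endloop
endfacet
facet normal 0.466 -0.034 0.884
outer loop
vertex 3.772 -2.217 3.19
vertex 3.487 -1.705 3.36
vertex 2.133 -3.04 4.023
endloop
endfacet
facet normal 0.602 0.532 -0.596
outer loop
vertex 3.487 -1.705 3.36
vertex 3.287 -2.02 2.877
vertex 3.002 -1.508 3.046
endloop
endfacet
facet normal -0.237 0.614 0.752
outer loop
vertex 3.487 -1.705 3.36
vertex 3.002 -1.508 3.046
vertex 2.133 -3.04 4.023
endloop
endfacet
facet normal 0.601 0.532 -0.597
outer loop
vertex 3.002 -1.508 3.046
vertex 3.287 -2.02 2.877
vertex 2.802 -1.823 2.564
endloop
endfacet
facet normal -0.862 0.506 0.027
outer loop
vertex 3.002 -1.508 3.046
vertex 2.802 -1.823 2.564
vertex 2.133 -3.04 4.023
endloop
endfacet
facet normal 0.601 0.532 -0.597
outer loop
vertex 2.802 -1.823 2.564
vertex 3.287 -2.02 2.877
vertex 3.087 -2.335 2.395
endloop
endfacet
facet normal -0.785 -0.249 -0.568
outer loop
vertex 2.802 -1.823 2.564
vertex 3.087 -2.335 2.395
vertex 2.133 -3.04 4.023
endloop
endfacet
facet normal 0.601 0.532 -0.597
outer loop
vertex 3.087 -2.335 2.395
vertex 3.287 -2.02 2.877
vertex 3.572 -2.532 2.708
endloop
endfacet
facet normal -0.082 -0.896 -0.436
outer loop
vertex 3.087 -2.335 2.395
vertex 3.572 -2.532 2.708
vertex 2.133 -3.04 4.023
endloop
endfacet
facet normal 0.601 0.532 -0.597
outer loop
vertex 3.572 -2.532 2.708
vertex 3.287 -2.02 2.877
vertex 3.772 -2.217 3.19
endloop
endfacet
facet normal 0.543 -0.788 0.290
outer loop
vertex 3.572 -2.532 2.708
vertex 3.772 -2.217 3.19
vertex 2.133 -3.04 4.023
endloop
endfacet

endsolid


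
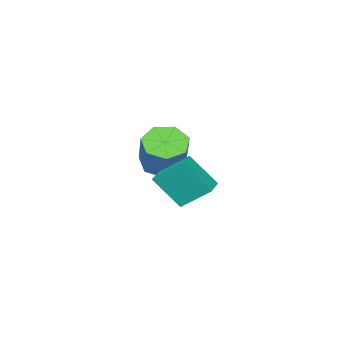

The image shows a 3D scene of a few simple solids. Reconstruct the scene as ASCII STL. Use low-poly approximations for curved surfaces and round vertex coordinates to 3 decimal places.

solid 
facet normal -0.859 -0.509 0.053
outer loop
vertex -0.635 0.145 4.131
vertex -1.236 1.268 5.163
vertex -1.28 1.089 2.727
endloop
endfacet
facet normal 0.367 -0.685 -0.629
outer loop
vertex -0.464 1.572 2.677
vertex -0.635 0.145 4.131
vertex -1.28 1.089 2.727
endloop
endfacet
facet normal -0.860 -0.508 0.053
outer loop
vertex -1.28 1.089 2.727
vertex -1.236 1.268 5.163
vertex -1.881 2.213 3.76
endloop
endfacet
facet normal -0.356 0.522 -0.775
outer loop
vertex -1.881 2.213 3.76
vertex -0.464 1.572 2.677
vertex -1.28 1.089 2.727
endloop
endfacet
facet normal 0.356 -0.522 0.775
outer loop
vertex -0.635 0.145 4.131
vertex -0.42 1.751 5.113
vertex -1.236 1.268 5.163
endloop
endfacet
facet normal 0.366 -0.685 -0.630
outer loop
vertex 0.181 0.627 4.08
vertex -0.635 0.145 4.131
vertex -0.464 1.572 2.677
endloop
endfacet
facet normal 0.357 -0.522 0.775
outer loop
vertex 0.181 0.627 4.08
vertex -0.42 1.751 5.113
vertex -0.635 0.145 4.131
endloop
endfacet
facet normal -0.367 0.685 0.630
outer loop
vertex -1.236 1.268 5.163
vertex -0.42 1.751 5.113
vertex -1.881 2.213 3.76
endloop
endfacet
facet normal -0.357 0.522 -0.775
outer loop
vertex -1.065 2.695 3.709
vertex -0.464 1.572 2.677
vertex -1.881 2.213 3.76
endloop
endfacet
facet normal -0.366 0.686 0.629
outer loop
vertex -1.881 2.213 3.76
vertex -0.42 1.751 5.113
vertex -1.065 2.695 3.709
endloop
endfacet
facet normal 0.860 0.508 -0.053
outer loop
vertex -1.065 2.695 3.709
vertex 0.181 0.627 4.08
vertex -0.464 1.572 2.677
endloop
endfacet
facet normal 0.860 0.508 -0.053
outer loop
vertex -0.42 1.751 5.113
vertex 0.181 0.627 4.08
vertex -1.065 2.695 3.709
endloop
endfacet
facet normal -0.387 -0.491 -0.780
outer loop
vertex -3.503 -2.656 2.133
vertex -4.017 -3.294 2.79
vertex -4.338 -2.384 2.376
endloop
endfacet
facet normal 0.102 0.818 -0.566
outer loop
vertex -3.503 -2.656 2.133
vertex -4.338 -2.384 2.376
vertex -2.71 -1.648 3.733
endloop
endfacet
facet normal 0.102 0.818 -0.566
outer loop
vertex -2.71 -1.648 3.733
vertex -4.338 -2.384 2.376
vertex -3.545 -1.376 3.975
endloop
endfacet
facet normal 0.386 0.492 0.780
outer loop
vertex -2.71 -1.648 3.733
vertex -3.545 -1.376 3.975
vertex -3.223 -2.286 4.39
endloop
endfacet
facet normal -0.387 -0.491 -0.780
outer loop
vertex -4.338 -2.384 2.376
vertex -4.017 -3.294 2.79
vertex -4.931 -2.798 2.931
endloop
endfacet
facet normal -0.654 0.743 -0.144
outer loop
vertex -4.338 -2.384 2.376
vertex -4.931 -2.798 2.931
vertex -3.545 -1.376 3.975
endloop
endfacet
facet normal -0.654 0.743 -0.144
outer loop
vertex -3.545 -1.376 3.975
vertex -4.931 -2.798 2.931
vertex -4.138 -1.79 4.53
endloop
endfacet
facet normal 0.386 0.492 0.780
outer loop
vertex -3.545 -1.376 3.975
vertex -4.138 -1.79 4.53
vertex -3.223 -2.286 4.39
endloop
endfacet
facet normal -0.387 -0.492 -0.780
outer loop
vertex -4.931 -2.798 2.931
vertex -4.017 -3.294 2.79
vertex -4.835 -3.585 3.38
endloop
endfacet
facet normal -0.916 0.108 0.386
outer loop
vertex -4.931 -2.798 2.931
vertex -4.835 -3.585 3.38
vertex -4.138 -1.79 4.53
endloop
endfacet
facet normal -0.916 0.108 0.386
outer loop
vertex -4.138 -1.79 4.53
vertex -4.835 -3.585 3.38
vertex -4.042 -2.577 4.979
endloop
endfacet
facet normal 0.386 0.492 0.780
outer loop
vertex -4.138 -1.79 4.53
vertex -4.042 -2.577 4.979
vertex -3.223 -2.286 4.39
endloop
endfacet
facet normal -0.387 -0.492 -0.780
outer loop
vertex -4.835 -3.585 3.38
vertex -4.017 -3.294 2.79
vertex -4.123 -4.153 3.385
endloop
endfacet
facet normal -0.489 -0.608 0.626
outer loop
vertex -4.835 -3.585 3.38
vertex -4.123 -4.153 3.385
vertex -4.042 -2.577 4.979
endloop
endfacet
facet normal -0.489 -0.608 0.626
outer loop
vertex -4.042 -2.577 4.979
vertex -4.123 -4.153 3.385
vertex -3.33 -3.145 4.984
endloop
endfacet
facet normal 0.387 0.491 0.780
outer loop
vertex -4.042 -2.577 4.979
vertex -3.33 -3.145 4.984
vertex -3.223 -2.286 4.39
endloop
endfacet
facet normal -0.387 -0.492 -0.780
outer loop
vertex -4.123 -4.153 3.385
vertex -4.017 -3.294 2.79
vertex -3.331 -4.074 2.942
endloop
endfacet
facet normal 0.307 -0.866 0.394
outer loop
vertex -4.123 -4.153 3.385
vertex -3.331 -4.074 2.942
vertex -3.33 -3.145 4.984
endloop
endfacet
facet normal 0.307 -0.866 0.394
outer loop
vertex -3.33 -3.145 4.984
vertex -3.331 -4.074 2.942
vertex -2.538 -3.066 4.541
endloop
endfacet
facet normal 0.387 0.491 0.780
outer loop
vertex -3.33 -3.145 4.984
vertex -2.538 -3.066 4.541
vertex -3.223 -2.286 4.39
endloop
endfacet
facet normal -0.387 -0.492 -0.780
outer loop
vertex -3.331 -4.074 2.942
vertex -4.017 -3.294 2.79
vertex -3.055 -3.408 2.385
endloop
endfacet
facet normal 0.871 -0.473 -0.134
outer loop
vertex -3.331 -4.074 2.942
vertex -3.055 -3.408 2.385
vertex -2.538 -3.066 4.541
endloop
endfacet
facet normal 0.870 -0.474 -0.134
outer loop
vertex -2.538 -3.066 4.541
vertex -3.055 -3.408 2.385
vertex -2.261 -2.4 3.984
endloop
endfacet
facet normal 0.387 0.491 0.780
outer loop
vertex -2.538 -3.066 4.541
vertex -2.261 -2.4 3.984
vertex -3.223 -2.286 4.39
endloop
endfacet
facet normal -0.387 -0.492 -0.780
outer loop
vertex -3.055 -3.408 2.385
vertex -4.017 -3.294 2.79
vertex -3.503 -2.656 2.133
endloop
endfacet
facet normal 0.780 0.276 -0.562
outer loop
vertex -3.055 -3.408 2.385
vertex -3.503 -2.656 2.133
vertex -2.261 -2.4 3.984
endloop
endfacet
facet normal 0.779 0.278 -0.561
outer loop
vertex -2.261 -2.4 3.984
vertex -3.503 -2.656 2.133
vertex -2.71 -1.648 3.733
endloop
endfacet
facet normal 0.387 0.492 0.780
outer loop
vertex -2.261 -2.4 3.984
vertex -2.71 -1.648 3.733
vertex -3.223 -2.286 4.39
endloop
endfacet

endsolid


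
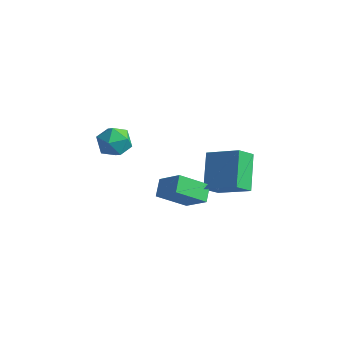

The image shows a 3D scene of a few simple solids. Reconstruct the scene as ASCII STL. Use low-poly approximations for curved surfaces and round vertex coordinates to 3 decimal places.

solid 
facet normal -0.880 -0.101 -0.465
outer loop
vertex 1.251 -0.829 -0.74
vertex 0.472 0.527 0.442
vertex 1.527 -0.07 -1.427
endloop
endfacet
facet normal 0.398 -0.691 -0.604
outer loop
vertex 3.128 0.113 -0.582
vertex 1.251 -0.829 -0.74
vertex 1.527 -0.07 -1.427
endloop
endfacet
facet normal -0.880 -0.101 -0.465
outer loop
vertex 1.527 -0.07 -1.427
vertex 0.472 0.527 0.442
vertex 0.748 1.285 -0.245
endloop
endfacet
facet normal 0.260 0.715 -0.648
outer loop
vertex 0.748 1.285 -0.245
vertex 3.128 0.113 -0.582
vertex 1.527 -0.07 -1.427
endloop
endfacet
facet normal -0.261 -0.715 0.649
outer loop
vertex 1.251 -0.829 -0.74
vertex 2.073 0.71 1.287
vertex 0.472 0.527 0.442
endloop
endfacet
facet normal 0.398 -0.691 -0.603
outer loop
vertex 2.852 -0.645 0.105
vertex 1.251 -0.829 -0.74
vertex 3.128 0.113 -0.582
endloop
endfacet
facet normal -0.260 -0.715 0.649
outer loop
vertex 2.852 -0.645 0.105
vertex 2.073 0.71 1.287
vertex 1.251 -0.829 -0.74
endloop
endfacet
facet normal -0.397 0.691 0.603
outer loop
vertex 0.472 0.527 0.442
vertex 2.073 0.71 1.287
vertex 0.748 1.285 -0.245
endloop
endfacet
facet normal 0.260 0.715 -0.649
outer loop
vertex 2.349 1.469 0.6
vertex 3.128 0.113 -0.582
vertex 0.748 1.285 -0.245
endloop
endfacet
facet normal -0.398 0.691 0.604
outer loop
vertex 0.748 1.285 -0.245
vertex 2.073 0.71 1.287
vertex 2.349 1.469 0.6
endloop
endfacet
facet normal 0.880 0.101 0.464
outer loop
vertex 2.349 1.469 0.6
vertex 2.852 -0.645 0.105
vertex 3.128 0.113 -0.582
endloop
endfacet
facet normal 0.880 0.101 0.465
outer loop
vertex 2.073 0.71 1.287
vertex 2.852 -0.645 0.105
vertex 2.349 1.469 0.6
endloop
endfacet
facet normal -0.998 -0.031 0.053
outer loop
vertex -4.347 -0.866 -0.369
vertex -4.291 -1.254 0.458
vertex -4.323 -0.343 0.381
endloop
endfacet
facet normal -0.781 0.524 -0.341
outer loop
vertex -4.347 -0.866 -0.369
vertex -4.323 -0.343 0.381
vertex -3.84 -0.104 -0.358
endloop
endfacet
facet normal -0.389 0.271 -0.881
outer loop
vertex -4.347 -0.866 -0.369
vertex -3.84 -0.104 -0.358
vertex -3.51 -0.868 -0.739
endloop
endfacet
facet normal -0.364 -0.440 -0.821
outer loop
vertex -4.347 -0.866 -0.369
vertex -3.51 -0.868 -0.739
vertex -3.789 -1.579 -0.234
endloop
endfacet
facet normal -0.741 -0.626 -0.243
outer loop
vertex -4.347 -0.866 -0.369
vertex -3.789 -1.579 -0.234
vertex -4.291 -1.254 0.458
endloop
endfacet
facet normal -0.359 0.931 0.066
outer loop
vertex -3.84 -0.104 -0.358
vertex -4.323 -0.343 0.381
vertex -3.471 -0.021 0.474
endloop
endfacet
facet normal -0.710 0.034 0.703
outer loop
vertex -4.323 -0.343 0.381
vertex -4.291 -1.254 0.458
vertex -3.75 -0.732 0.979
endloop
endfacet
facet normal -0.294 -0.929 0.223
outer loop
vertex -4.291 -1.254 0.458
vertex -3.789 -1.579 -0.234
vertex -3.42 -1.496 0.598
endloop
endfacet
facet normal 0.315 -0.629 -0.711
outer loop
vertex -3.789 -1.579 -0.234
vertex -3.51 -0.868 -0.739
vertex -2.937 -1.257 -0.141
endloop
endfacet
facet normal 0.275 0.522 -0.808
outer loop
vertex -3.51 -0.868 -0.739
vertex -3.84 -0.104 -0.358
vertex -2.969 -0.346 -0.218
endloop
endfacet
facet normal 0.364 0.440 0.821
outer loop
vertex -2.913 -0.734 0.609
vertex -3.471 -0.021 0.474
vertex -3.75 -0.732 0.979
endloop
endfacet
facet normal 0.389 -0.271 0.881
outer loop
vertex -2.913 -0.734 0.609
vertex -3.75 -0.732 0.979
vertex -3.42 -1.496 0.598
endloop
endfacet
facet normal 0.781 -0.524 0.341
outer loop
vertex -2.913 -0.734 0.609
vertex -3.42 -1.496 0.598
vertex -2.937 -1.257 -0.141
endloop
endfacet
facet normal 0.998 0.031 -0.053
outer loop
vertex -2.913 -0.734 0.609
vertex -2.937 -1.257 -0.141
vertex -2.969 -0.346 -0.218
endloop
endfacet
facet normal 0.741 0.626 0.243
outer loop
vertex -2.913 -0.734 0.609
vertex -2.969 -0.346 -0.218
vertex -3.471 -0.021 0.474
endloop
endfacet
facet normal -0.315 0.629 0.711
outer loop
vertex -3.75 -0.732 0.979
vertex -3.471 -0.021 0.474
vertex -4.323 -0.343 0.381
endloop
endfacet
facet normal -0.275 -0.522 0.808
outer loop
vertex -3.42 -1.496 0.598
vertex -3.75 -0.732 0.979
vertex -4.291 -1.254 0.458
endloop
endfacet
facet normal 0.359 -0.931 -0.066
outer loop
vertex -2.937 -1.257 -0.141
vertex -3.42 -1.496 0.598
vertex -3.789 -1.579 -0.234
endloop
endfacet
facet normal 0.710 -0.034 -0.703
outer loop
vertex -2.969 -0.346 -0.218
vertex -2.937 -1.257 -0.141
vertex -3.51 -0.868 -0.739
endloop
endfacet
facet normal 0.294 0.929 -0.223
outer loop
vertex -3.471 -0.021 0.474
vertex -2.969 -0.346 -0.218
vertex -3.84 -0.104 -0.358
endloop
endfacet
facet normal -0.762 0.071 -0.643
outer loop
vertex -0.558 -1.89 -1.4
vertex -0.891 -1.139 -0.923
vertex 0.367 -0.856 -2.382
endloop
endfacet
facet normal 0.351 -0.791 -0.502
outer loop
vertex 1.511 -0.961 -1.417
vertex -0.558 -1.89 -1.4
vertex 0.367 -0.856 -2.382
endloop
endfacet
facet normal -0.762 0.070 -0.644
outer loop
vertex 0.367 -0.856 -2.382
vertex -0.891 -1.139 -0.923
vertex 0.034 -0.105 -1.906
endloop
endfacet
facet normal 0.544 0.608 -0.579
outer loop
vertex 0.034 -0.105 -1.906
vertex 1.511 -0.961 -1.417
vertex 0.367 -0.856 -2.382
endloop
endfacet
facet normal -0.544 -0.608 0.578
outer loop
vertex -0.558 -1.89 -1.4
vertex 0.253 -1.244 0.042
vertex -0.891 -1.139 -0.923
endloop
endfacet
facet normal 0.351 -0.791 -0.502
outer loop
vertex 0.586 -1.995 -0.434
vertex -0.558 -1.89 -1.4
vertex 1.511 -0.961 -1.417
endloop
endfacet
facet normal -0.544 -0.608 0.578
outer loop
vertex 0.586 -1.995 -0.434
vertex 0.253 -1.244 0.042
vertex -0.558 -1.89 -1.4
endloop
endfacet
facet normal -0.351 0.791 0.502
outer loop
vertex -0.891 -1.139 -0.923
vertex 0.253 -1.244 0.042
vertex 0.034 -0.105 -1.906
endloop
endfacet
facet normal 0.544 0.608 -0.578
outer loop
vertex 1.178 -0.21 -0.94
vertex 1.511 -0.961 -1.417
vertex 0.034 -0.105 -1.906
endloop
endfacet
facet normal -0.351 0.791 0.502
outer loop
vertex 0.034 -0.105 -1.906
vertex 0.253 -1.244 0.042
vertex 1.178 -0.21 -0.94
endloop
endfacet
facet normal 0.762 -0.071 0.643
outer loop
vertex 1.178 -0.21 -0.94
vertex 0.586 -1.995 -0.434
vertex 1.511 -0.961 -1.417
endloop
endfacet
facet normal 0.762 -0.070 0.644
outer loop
vertex 0.253 -1.244 0.042
vertex 0.586 -1.995 -0.434
vertex 1.178 -0.21 -0.94
endloop
endfacet

endsolid


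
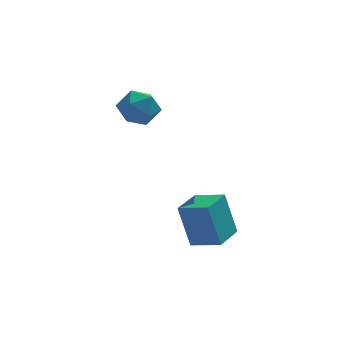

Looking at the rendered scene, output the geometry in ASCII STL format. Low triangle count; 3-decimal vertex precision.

solid 
facet normal -0.787 0.538 -0.302
outer loop
vertex -0.945 -1.506 -0.216
vertex -0.234 -0.491 -0.263
vertex -0.555 -1.855 -1.854
endloop
endfacet
facet normal -0.573 -0.819 0.038
outer loop
vertex 0.374 -2.489 -1.497
vertex -0.945 -1.506 -0.216
vertex -0.555 -1.855 -1.854
endloop
endfacet
facet normal -0.787 0.538 -0.302
outer loop
vertex -0.555 -1.855 -1.854
vertex -0.234 -0.491 -0.263
vertex 0.156 -0.84 -1.901
endloop
endfacet
facet normal 0.227 -0.203 -0.952
outer loop
vertex 0.156 -0.84 -1.901
vertex 0.374 -2.489 -1.497
vertex -0.555 -1.855 -1.854
endloop
endfacet
facet normal -0.227 0.203 0.952
outer loop
vertex -0.945 -1.506 -0.216
vertex 0.695 -1.125 0.094
vertex -0.234 -0.491 -0.263
endloop
endfacet
facet normal -0.573 -0.819 0.038
outer loop
vertex -0.016 -2.14 0.141
vertex -0.945 -1.506 -0.216
vertex 0.374 -2.489 -1.497
endloop
endfacet
facet normal -0.227 0.203 0.952
outer loop
vertex -0.016 -2.14 0.141
vertex 0.695 -1.125 0.094
vertex -0.945 -1.506 -0.216
endloop
endfacet
facet normal 0.573 0.819 -0.038
outer loop
vertex -0.234 -0.491 -0.263
vertex 0.695 -1.125 0.094
vertex 0.156 -0.84 -1.901
endloop
endfacet
facet normal 0.227 -0.203 -0.952
outer loop
vertex 1.085 -1.474 -1.544
vertex 0.374 -2.489 -1.497
vertex 0.156 -0.84 -1.901
endloop
endfacet
facet normal 0.573 0.819 -0.038
outer loop
vertex 0.156 -0.84 -1.901
vertex 0.695 -1.125 0.094
vertex 1.085 -1.474 -1.544
endloop
endfacet
facet normal 0.787 -0.538 0.302
outer loop
vertex 1.085 -1.474 -1.544
vertex -0.016 -2.14 0.141
vertex 0.374 -2.489 -1.497
endloop
endfacet
facet normal 0.787 -0.538 0.302
outer loop
vertex 0.695 -1.125 0.094
vertex -0.016 -2.14 0.141
vertex 1.085 -1.474 -1.544
endloop
endfacet
facet normal -0.784 0.562 -0.263
outer loop
vertex -2.255 2.729 1.88
vertex -2.617 2.577 2.636
vertex -2.103 3.249 2.538
endloop
endfacet
facet normal -0.190 0.791 -0.581
outer loop
vertex -2.255 2.729 1.88
vertex -2.103 3.249 2.538
vertex -1.467 3.02 2.019
endloop
endfacet
facet normal 0.077 0.252 -0.965
outer loop
vertex -2.255 2.729 1.88
vertex -1.467 3.02 2.019
vertex -1.588 2.207 1.797
endloop
endfacet
facet normal -0.354 -0.312 -0.882
outer loop
vertex -2.255 2.729 1.88
vertex -1.588 2.207 1.797
vertex -2.299 1.933 2.179
endloop
endfacet
facet normal -0.886 -0.119 -0.448
outer loop
vertex -2.255 2.729 1.88
vertex -2.299 1.933 2.179
vertex -2.617 2.577 2.636
endloop
endfacet
facet normal 0.284 0.956 -0.073
outer loop
vertex -1.467 3.02 2.019
vertex -2.103 3.249 2.538
vertex -1.341 3.047 2.861
endloop
endfacet
facet normal -0.679 0.584 0.444
outer loop
vertex -2.103 3.249 2.538
vertex -2.617 2.577 2.636
vertex -2.052 2.773 3.243
endloop
endfacet
facet normal -0.843 -0.518 0.143
outer loop
vertex -2.617 2.577 2.636
vertex -2.299 1.933 2.179
vertex -2.173 1.96 3.021
endloop
endfacet
facet normal 0.018 -0.828 -0.560
outer loop
vertex -2.299 1.933 2.179
vertex -1.588 2.207 1.797
vertex -1.537 1.731 2.502
endloop
endfacet
facet normal 0.716 0.083 -0.693
outer loop
vertex -1.588 2.207 1.797
vertex -1.467 3.02 2.019
vertex -1.023 2.403 2.404
endloop
endfacet
facet normal 0.354 0.312 0.882
outer loop
vertex -1.385 2.251 3.16
vertex -1.341 3.047 2.861
vertex -2.052 2.773 3.243
endloop
endfacet
facet normal -0.077 -0.252 0.965
outer loop
vertex -1.385 2.251 3.16
vertex -2.052 2.773 3.243
vertex -2.173 1.96 3.021
endloop
endfacet
facet normal 0.190 -0.791 0.581
outer loop
vertex -1.385 2.251 3.16
vertex -2.173 1.96 3.021
vertex -1.537 1.731 2.502
endloop
endfacet
facet normal 0.784 -0.562 0.263
outer loop
vertex -1.385 2.251 3.16
vertex -1.537 1.731 2.502
vertex -1.023 2.403 2.404
endloop
endfacet
facet normal 0.886 0.119 0.448
outer loop
vertex -1.385 2.251 3.16
vertex -1.023 2.403 2.404
vertex -1.341 3.047 2.861
endloop
endfacet
facet normal -0.018 0.828 0.560
outer loop
vertex -2.052 2.773 3.243
vertex -1.341 3.047 2.861
vertex -2.103 3.249 2.538
endloop
endfacet
facet normal -0.716 -0.083 0.693
outer loop
vertex -2.173 1.96 3.021
vertex -2.052 2.773 3.243
vertex -2.617 2.577 2.636
endloop
endfacet
facet normal -0.284 -0.956 0.073
outer loop
vertex -1.537 1.731 2.502
vertex -2.173 1.96 3.021
vertex -2.299 1.933 2.179
endloop
endfacet
facet normal 0.679 -0.584 -0.444
outer loop
vertex -1.023 2.403 2.404
vertex -1.537 1.731 2.502
vertex -1.588 2.207 1.797
endloop
endfacet
facet normal 0.843 0.518 -0.143
outer loop
vertex -1.341 3.047 2.861
vertex -1.023 2.403 2.404
vertex -1.467 3.02 2.019
endloop
endfacet

endsolid


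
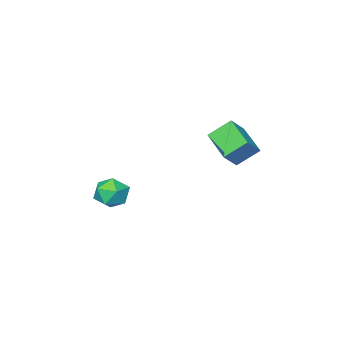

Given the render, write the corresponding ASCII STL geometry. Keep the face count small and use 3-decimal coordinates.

solid 
facet normal -0.235 0.563 0.793
outer loop
vertex 3.137 -3.14 -3.484
vertex 2.206 -3.377 -3.592
vertex 2.781 -3.92 -3.036
endloop
endfacet
facet normal 0.424 0.298 0.855
outer loop
vertex 3.137 -3.14 -3.484
vertex 2.781 -3.92 -3.036
vertex 3.652 -3.958 -3.455
endloop
endfacet
facet normal 0.804 0.517 0.293
outer loop
vertex 3.137 -3.14 -3.484
vertex 3.652 -3.958 -3.455
vertex 3.615 -3.439 -4.27
endloop
endfacet
facet normal 0.381 0.917 -0.118
outer loop
vertex 3.137 -3.14 -3.484
vertex 3.615 -3.439 -4.27
vertex 2.721 -3.079 -4.355
endloop
endfacet
facet normal -0.263 0.946 0.192
outer loop
vertex 3.137 -3.14 -3.484
vertex 2.721 -3.079 -4.355
vertex 2.206 -3.377 -3.592
endloop
endfacet
facet normal 0.380 -0.414 0.827
outer loop
vertex 3.652 -3.958 -3.455
vertex 2.781 -3.92 -3.036
vertex 3.039 -4.701 -3.545
endloop
endfacet
facet normal -0.688 0.015 0.726
outer loop
vertex 2.781 -3.92 -3.036
vertex 2.206 -3.377 -3.592
vertex 2.145 -4.341 -3.63
endloop
endfacet
facet normal -0.733 0.634 -0.247
outer loop
vertex 2.206 -3.377 -3.592
vertex 2.721 -3.079 -4.355
vertex 2.108 -3.822 -4.445
endloop
endfacet
facet normal 0.308 0.589 -0.747
outer loop
vertex 2.721 -3.079 -4.355
vertex 3.615 -3.439 -4.27
vertex 2.979 -3.86 -4.864
endloop
endfacet
facet normal 0.995 -0.060 -0.083
outer loop
vertex 3.615 -3.439 -4.27
vertex 3.652 -3.958 -3.455
vertex 3.554 -4.403 -4.308
endloop
endfacet
facet normal -0.381 -0.917 0.118
outer loop
vertex 2.623 -4.64 -4.416
vertex 3.039 -4.701 -3.545
vertex 2.145 -4.341 -3.63
endloop
endfacet
facet normal -0.804 -0.517 -0.293
outer loop
vertex 2.623 -4.64 -4.416
vertex 2.145 -4.341 -3.63
vertex 2.108 -3.822 -4.445
endloop
endfacet
facet normal -0.424 -0.298 -0.855
outer loop
vertex 2.623 -4.64 -4.416
vertex 2.108 -3.822 -4.445
vertex 2.979 -3.86 -4.864
endloop
endfacet
facet normal 0.235 -0.563 -0.793
outer loop
vertex 2.623 -4.64 -4.416
vertex 2.979 -3.86 -4.864
vertex 3.554 -4.403 -4.308
endloop
endfacet
facet normal 0.263 -0.946 -0.192
outer loop
vertex 2.623 -4.64 -4.416
vertex 3.554 -4.403 -4.308
vertex 3.039 -4.701 -3.545
endloop
endfacet
facet normal -0.308 -0.589 0.747
outer loop
vertex 2.145 -4.341 -3.63
vertex 3.039 -4.701 -3.545
vertex 2.781 -3.92 -3.036
endloop
endfacet
facet normal -0.995 0.060 0.083
outer loop
vertex 2.108 -3.822 -4.445
vertex 2.145 -4.341 -3.63
vertex 2.206 -3.377 -3.592
endloop
endfacet
facet normal -0.380 0.414 -0.827
outer loop
vertex 2.979 -3.86 -4.864
vertex 2.108 -3.822 -4.445
vertex 2.721 -3.079 -4.355
endloop
endfacet
facet normal 0.688 -0.015 -0.726
outer loop
vertex 3.554 -4.403 -4.308
vertex 2.979 -3.86 -4.864
vertex 3.615 -3.439 -4.27
endloop
endfacet
facet normal 0.733 -0.634 0.247
outer loop
vertex 3.039 -4.701 -3.545
vertex 3.554 -4.403 -4.308
vertex 3.652 -3.958 -3.455
endloop
endfacet
facet normal -0.718 -0.075 -0.692
outer loop
vertex -0.751 1.171 1.032
vertex -0.315 2.79 0.404
vertex 0.129 0.604 0.18
endloop
endfacet
facet normal -0.243 -0.904 0.350
outer loop
vertex 0.955 0.69 0.976
vertex -0.751 1.171 1.032
vertex 0.129 0.604 0.18
endloop
endfacet
facet normal -0.718 -0.075 -0.692
outer loop
vertex 0.129 0.604 0.18
vertex -0.315 2.79 0.404
vertex 0.565 2.223 -0.448
endloop
endfacet
facet normal 0.652 -0.420 -0.631
outer loop
vertex 0.565 2.223 -0.448
vertex 0.955 0.69 0.976
vertex 0.129 0.604 0.18
endloop
endfacet
facet normal -0.652 0.420 0.631
outer loop
vertex -0.751 1.171 1.032
vertex 0.511 2.876 1.2
vertex -0.315 2.79 0.404
endloop
endfacet
facet normal -0.243 -0.904 0.350
outer loop
vertex 0.075 1.257 1.828
vertex -0.751 1.171 1.032
vertex 0.955 0.69 0.976
endloop
endfacet
facet normal -0.652 0.420 0.631
outer loop
vertex 0.075 1.257 1.828
vertex 0.511 2.876 1.2
vertex -0.751 1.171 1.032
endloop
endfacet
facet normal 0.243 0.904 -0.350
outer loop
vertex -0.315 2.79 0.404
vertex 0.511 2.876 1.2
vertex 0.565 2.223 -0.448
endloop
endfacet
facet normal 0.652 -0.420 -0.631
outer loop
vertex 1.391 2.309 0.348
vertex 0.955 0.69 0.976
vertex 0.565 2.223 -0.448
endloop
endfacet
facet normal 0.243 0.904 -0.350
outer loop
vertex 0.565 2.223 -0.448
vertex 0.511 2.876 1.2
vertex 1.391 2.309 0.348
endloop
endfacet
facet normal 0.718 0.075 0.692
outer loop
vertex 1.391 2.309 0.348
vertex 0.075 1.257 1.828
vertex 0.955 0.69 0.976
endloop
endfacet
facet normal 0.718 0.075 0.692
outer loop
vertex 0.511 2.876 1.2
vertex 0.075 1.257 1.828
vertex 1.391 2.309 0.348
endloop
endfacet

endsolid
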